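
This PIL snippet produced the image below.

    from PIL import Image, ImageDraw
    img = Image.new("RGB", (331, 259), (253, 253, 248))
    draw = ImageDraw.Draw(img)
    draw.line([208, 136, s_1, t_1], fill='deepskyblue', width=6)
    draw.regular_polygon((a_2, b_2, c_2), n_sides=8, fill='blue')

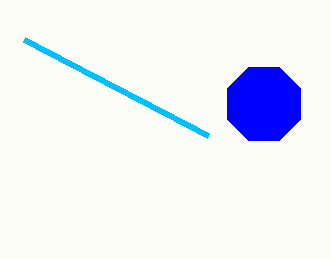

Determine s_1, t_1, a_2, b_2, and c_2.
s_1 = 24; t_1 = 40; a_2 = 264; b_2 = 104; c_2 = 40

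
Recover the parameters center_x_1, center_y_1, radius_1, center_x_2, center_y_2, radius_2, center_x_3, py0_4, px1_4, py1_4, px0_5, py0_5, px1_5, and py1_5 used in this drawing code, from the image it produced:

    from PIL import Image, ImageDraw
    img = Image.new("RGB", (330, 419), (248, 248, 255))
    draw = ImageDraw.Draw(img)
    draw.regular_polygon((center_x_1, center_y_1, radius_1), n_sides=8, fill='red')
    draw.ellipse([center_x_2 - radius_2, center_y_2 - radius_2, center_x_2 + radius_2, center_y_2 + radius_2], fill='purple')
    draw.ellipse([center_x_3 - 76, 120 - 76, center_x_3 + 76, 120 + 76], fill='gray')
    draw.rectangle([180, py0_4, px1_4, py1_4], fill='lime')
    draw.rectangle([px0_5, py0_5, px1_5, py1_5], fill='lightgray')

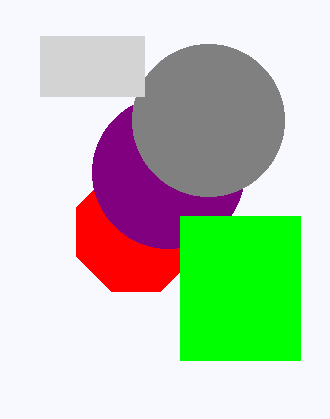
center_x_1 = 136, center_y_1 = 232, radius_1 = 64, center_x_2 = 168, center_y_2 = 172, radius_2 = 76, center_x_3 = 208, py0_4 = 216, px1_4 = 300, py1_4 = 360, px0_5 = 40, py0_5 = 36, px1_5 = 144, py1_5 = 96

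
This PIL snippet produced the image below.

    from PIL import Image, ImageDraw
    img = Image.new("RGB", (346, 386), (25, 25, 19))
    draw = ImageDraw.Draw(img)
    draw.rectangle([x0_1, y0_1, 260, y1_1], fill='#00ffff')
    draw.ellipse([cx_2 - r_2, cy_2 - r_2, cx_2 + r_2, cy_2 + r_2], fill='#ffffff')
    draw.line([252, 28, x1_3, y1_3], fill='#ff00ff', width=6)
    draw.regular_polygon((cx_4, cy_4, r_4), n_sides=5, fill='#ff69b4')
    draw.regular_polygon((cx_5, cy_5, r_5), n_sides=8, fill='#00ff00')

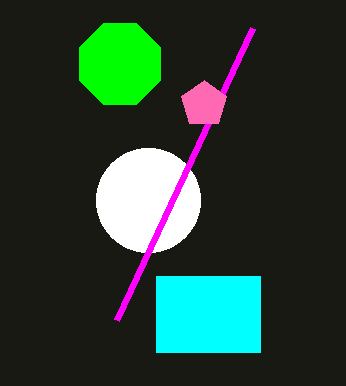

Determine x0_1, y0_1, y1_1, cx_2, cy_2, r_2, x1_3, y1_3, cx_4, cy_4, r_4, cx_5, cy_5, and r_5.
x0_1 = 156; y0_1 = 276; y1_1 = 352; cx_2 = 148; cy_2 = 200; r_2 = 52; x1_3 = 116; y1_3 = 320; cx_4 = 204; cy_4 = 104; r_4 = 24; cx_5 = 120; cy_5 = 64; r_5 = 44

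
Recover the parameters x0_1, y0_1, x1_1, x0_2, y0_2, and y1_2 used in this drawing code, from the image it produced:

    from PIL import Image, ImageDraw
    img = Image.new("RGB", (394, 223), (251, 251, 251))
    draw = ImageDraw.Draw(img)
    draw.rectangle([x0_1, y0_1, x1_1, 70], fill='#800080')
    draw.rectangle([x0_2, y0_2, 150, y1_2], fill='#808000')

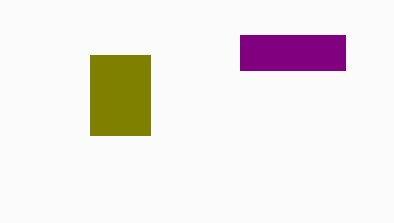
x0_1 = 240
y0_1 = 35
x1_1 = 345
x0_2 = 90
y0_2 = 55
y1_2 = 135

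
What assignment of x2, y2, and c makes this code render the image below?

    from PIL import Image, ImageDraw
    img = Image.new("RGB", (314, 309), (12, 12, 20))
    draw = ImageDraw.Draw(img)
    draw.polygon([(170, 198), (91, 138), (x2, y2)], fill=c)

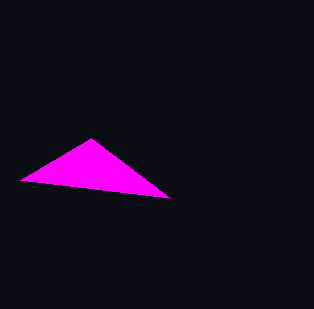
x2 = 20; y2 = 180; c = 'magenta'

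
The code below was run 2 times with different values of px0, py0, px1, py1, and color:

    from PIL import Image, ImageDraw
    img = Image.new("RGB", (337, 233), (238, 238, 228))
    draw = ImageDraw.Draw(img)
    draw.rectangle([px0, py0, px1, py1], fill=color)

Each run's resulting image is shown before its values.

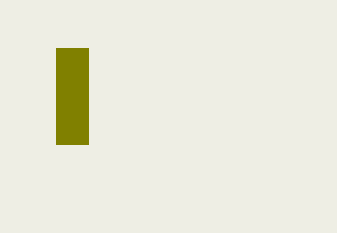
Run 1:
px0 = 56
py0 = 48
px1 = 88
py1 = 144
color = 'olive'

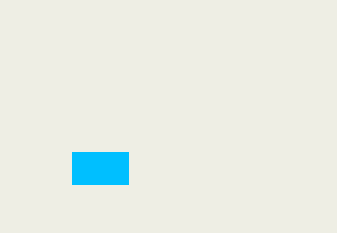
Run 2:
px0 = 72, py0 = 152, px1 = 128, py1 = 184, color = 'deepskyblue'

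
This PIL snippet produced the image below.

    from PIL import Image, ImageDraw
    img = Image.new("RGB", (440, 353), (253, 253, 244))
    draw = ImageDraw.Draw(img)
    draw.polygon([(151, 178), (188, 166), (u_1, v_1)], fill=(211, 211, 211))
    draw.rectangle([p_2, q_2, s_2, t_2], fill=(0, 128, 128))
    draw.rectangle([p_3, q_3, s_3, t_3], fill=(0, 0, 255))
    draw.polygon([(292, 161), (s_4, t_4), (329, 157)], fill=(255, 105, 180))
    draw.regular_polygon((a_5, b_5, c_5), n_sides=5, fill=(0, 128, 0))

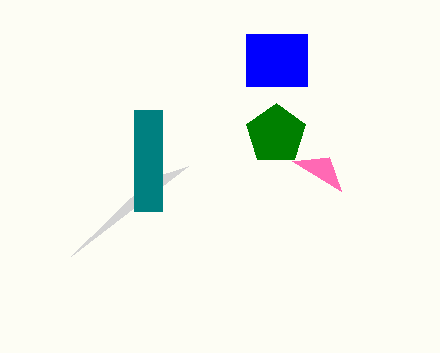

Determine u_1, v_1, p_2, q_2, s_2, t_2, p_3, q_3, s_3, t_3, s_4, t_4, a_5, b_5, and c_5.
u_1 = 71, v_1 = 256, p_2 = 134, q_2 = 110, s_2 = 162, t_2 = 211, p_3 = 246, q_3 = 34, s_3 = 307, t_3 = 86, s_4 = 341, t_4 = 191, a_5 = 276, b_5 = 134, c_5 = 31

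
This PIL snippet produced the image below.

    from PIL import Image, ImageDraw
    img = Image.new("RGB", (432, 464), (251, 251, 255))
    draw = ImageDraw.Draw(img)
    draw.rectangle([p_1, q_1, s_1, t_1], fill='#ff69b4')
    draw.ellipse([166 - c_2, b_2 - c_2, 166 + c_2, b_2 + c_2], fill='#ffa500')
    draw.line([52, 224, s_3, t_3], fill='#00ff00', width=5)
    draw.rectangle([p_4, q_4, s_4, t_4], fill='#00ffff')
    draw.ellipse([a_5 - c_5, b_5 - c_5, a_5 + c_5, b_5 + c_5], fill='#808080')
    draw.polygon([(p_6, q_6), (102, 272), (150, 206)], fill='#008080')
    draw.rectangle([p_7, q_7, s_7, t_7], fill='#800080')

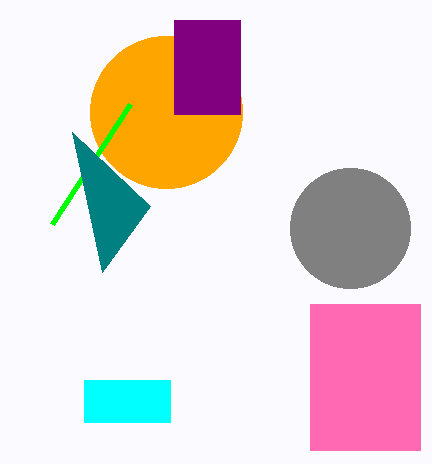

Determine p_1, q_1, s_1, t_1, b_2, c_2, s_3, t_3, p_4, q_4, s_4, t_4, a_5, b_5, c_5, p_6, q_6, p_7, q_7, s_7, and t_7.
p_1 = 310; q_1 = 304; s_1 = 420; t_1 = 450; b_2 = 112; c_2 = 76; s_3 = 130; t_3 = 104; p_4 = 84; q_4 = 380; s_4 = 170; t_4 = 422; a_5 = 350; b_5 = 228; c_5 = 60; p_6 = 72; q_6 = 132; p_7 = 174; q_7 = 20; s_7 = 240; t_7 = 114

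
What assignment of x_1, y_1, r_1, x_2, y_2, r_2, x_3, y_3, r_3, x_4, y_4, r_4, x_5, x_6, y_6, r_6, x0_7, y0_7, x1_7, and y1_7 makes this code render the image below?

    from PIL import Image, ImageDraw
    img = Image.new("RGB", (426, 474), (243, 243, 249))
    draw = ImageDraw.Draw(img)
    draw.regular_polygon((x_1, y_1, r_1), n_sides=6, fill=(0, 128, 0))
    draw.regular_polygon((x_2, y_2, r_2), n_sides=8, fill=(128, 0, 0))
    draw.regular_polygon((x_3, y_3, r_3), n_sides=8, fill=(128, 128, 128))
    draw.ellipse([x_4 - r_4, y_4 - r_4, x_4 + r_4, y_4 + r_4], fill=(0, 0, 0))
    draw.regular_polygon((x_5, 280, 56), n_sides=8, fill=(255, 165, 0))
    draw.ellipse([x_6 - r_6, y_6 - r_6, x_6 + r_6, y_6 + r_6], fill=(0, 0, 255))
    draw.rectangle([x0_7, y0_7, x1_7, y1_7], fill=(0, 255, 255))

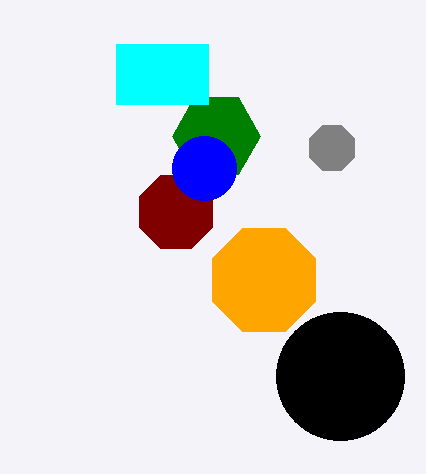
x_1 = 216
y_1 = 136
r_1 = 44
x_2 = 176
y_2 = 212
r_2 = 40
x_3 = 332
y_3 = 148
r_3 = 24
x_4 = 340
y_4 = 376
r_4 = 64
x_5 = 264
x_6 = 204
y_6 = 168
r_6 = 32
x0_7 = 116
y0_7 = 44
x1_7 = 208
y1_7 = 104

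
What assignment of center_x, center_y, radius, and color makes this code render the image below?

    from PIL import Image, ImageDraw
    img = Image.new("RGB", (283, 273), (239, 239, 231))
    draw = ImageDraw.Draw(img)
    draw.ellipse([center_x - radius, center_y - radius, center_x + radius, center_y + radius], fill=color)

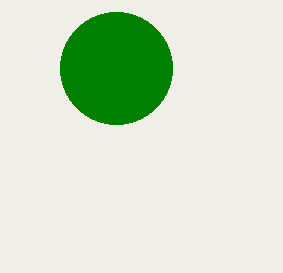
center_x = 116; center_y = 68; radius = 56; color = 'green'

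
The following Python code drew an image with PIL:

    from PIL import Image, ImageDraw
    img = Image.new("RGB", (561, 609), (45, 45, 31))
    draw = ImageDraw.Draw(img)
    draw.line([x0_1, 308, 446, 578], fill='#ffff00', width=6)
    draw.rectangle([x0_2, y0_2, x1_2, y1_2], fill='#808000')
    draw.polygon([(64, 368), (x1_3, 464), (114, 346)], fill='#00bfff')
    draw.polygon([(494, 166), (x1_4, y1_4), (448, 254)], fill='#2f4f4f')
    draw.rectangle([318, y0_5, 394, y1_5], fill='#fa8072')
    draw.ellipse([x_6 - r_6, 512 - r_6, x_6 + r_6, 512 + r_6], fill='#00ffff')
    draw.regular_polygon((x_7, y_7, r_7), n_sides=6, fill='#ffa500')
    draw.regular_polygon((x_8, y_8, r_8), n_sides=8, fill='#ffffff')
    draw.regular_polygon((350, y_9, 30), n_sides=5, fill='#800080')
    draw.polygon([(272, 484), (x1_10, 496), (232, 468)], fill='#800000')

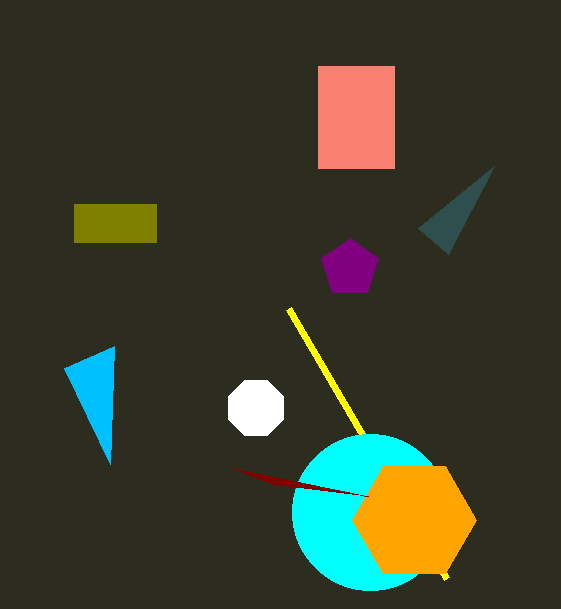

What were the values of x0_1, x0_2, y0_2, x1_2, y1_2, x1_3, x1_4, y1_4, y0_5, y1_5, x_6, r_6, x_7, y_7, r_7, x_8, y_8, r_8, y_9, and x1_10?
x0_1 = 288, x0_2 = 74, y0_2 = 204, x1_2 = 156, y1_2 = 242, x1_3 = 110, x1_4 = 418, y1_4 = 228, y0_5 = 66, y1_5 = 168, x_6 = 370, r_6 = 78, x_7 = 414, y_7 = 520, r_7 = 62, x_8 = 256, y_8 = 408, r_8 = 30, y_9 = 268, x1_10 = 368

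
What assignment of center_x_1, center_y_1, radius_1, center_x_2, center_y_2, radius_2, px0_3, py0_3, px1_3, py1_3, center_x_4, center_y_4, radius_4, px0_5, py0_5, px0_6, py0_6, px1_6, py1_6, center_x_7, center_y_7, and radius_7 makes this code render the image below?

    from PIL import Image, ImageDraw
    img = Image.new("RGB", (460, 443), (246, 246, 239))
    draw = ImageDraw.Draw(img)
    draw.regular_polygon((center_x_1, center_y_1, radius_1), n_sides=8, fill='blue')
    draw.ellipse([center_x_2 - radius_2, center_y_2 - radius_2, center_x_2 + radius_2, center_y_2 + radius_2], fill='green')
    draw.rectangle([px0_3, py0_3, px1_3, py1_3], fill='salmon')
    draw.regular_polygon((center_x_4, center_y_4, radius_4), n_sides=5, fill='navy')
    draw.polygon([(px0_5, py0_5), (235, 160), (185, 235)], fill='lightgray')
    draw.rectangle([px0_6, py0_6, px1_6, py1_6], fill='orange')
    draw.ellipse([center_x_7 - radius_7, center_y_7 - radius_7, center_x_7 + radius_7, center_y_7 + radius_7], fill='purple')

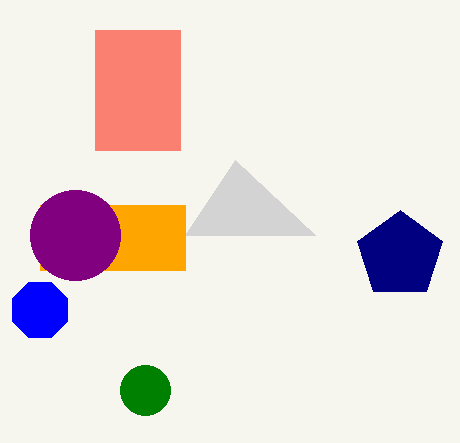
center_x_1 = 40
center_y_1 = 310
radius_1 = 30
center_x_2 = 145
center_y_2 = 390
radius_2 = 25
px0_3 = 95
py0_3 = 30
px1_3 = 180
py1_3 = 150
center_x_4 = 400
center_y_4 = 255
radius_4 = 45
px0_5 = 315
py0_5 = 235
px0_6 = 40
py0_6 = 205
px1_6 = 185
py1_6 = 270
center_x_7 = 75
center_y_7 = 235
radius_7 = 45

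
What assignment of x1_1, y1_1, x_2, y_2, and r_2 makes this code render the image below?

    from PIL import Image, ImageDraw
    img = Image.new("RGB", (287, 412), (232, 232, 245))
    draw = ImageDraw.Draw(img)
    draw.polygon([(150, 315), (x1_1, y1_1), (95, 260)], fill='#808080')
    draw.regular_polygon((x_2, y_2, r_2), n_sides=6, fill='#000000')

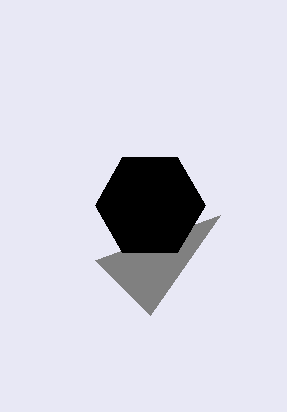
x1_1 = 220; y1_1 = 215; x_2 = 150; y_2 = 205; r_2 = 55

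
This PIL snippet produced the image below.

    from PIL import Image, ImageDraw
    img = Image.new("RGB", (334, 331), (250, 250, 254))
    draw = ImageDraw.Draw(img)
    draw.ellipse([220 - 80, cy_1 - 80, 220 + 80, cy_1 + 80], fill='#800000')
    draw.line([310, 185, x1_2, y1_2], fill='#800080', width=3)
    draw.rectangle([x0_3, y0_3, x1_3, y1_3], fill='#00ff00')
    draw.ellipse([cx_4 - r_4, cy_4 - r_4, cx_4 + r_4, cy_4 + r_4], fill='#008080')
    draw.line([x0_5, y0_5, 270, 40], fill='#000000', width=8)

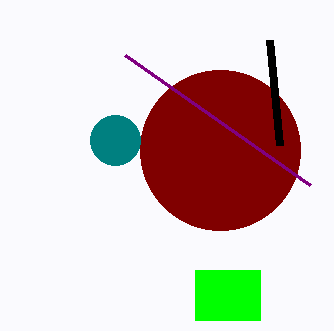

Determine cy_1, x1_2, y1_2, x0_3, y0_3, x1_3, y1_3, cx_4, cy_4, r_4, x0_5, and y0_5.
cy_1 = 150
x1_2 = 125
y1_2 = 55
x0_3 = 195
y0_3 = 270
x1_3 = 260
y1_3 = 320
cx_4 = 115
cy_4 = 140
r_4 = 25
x0_5 = 280
y0_5 = 145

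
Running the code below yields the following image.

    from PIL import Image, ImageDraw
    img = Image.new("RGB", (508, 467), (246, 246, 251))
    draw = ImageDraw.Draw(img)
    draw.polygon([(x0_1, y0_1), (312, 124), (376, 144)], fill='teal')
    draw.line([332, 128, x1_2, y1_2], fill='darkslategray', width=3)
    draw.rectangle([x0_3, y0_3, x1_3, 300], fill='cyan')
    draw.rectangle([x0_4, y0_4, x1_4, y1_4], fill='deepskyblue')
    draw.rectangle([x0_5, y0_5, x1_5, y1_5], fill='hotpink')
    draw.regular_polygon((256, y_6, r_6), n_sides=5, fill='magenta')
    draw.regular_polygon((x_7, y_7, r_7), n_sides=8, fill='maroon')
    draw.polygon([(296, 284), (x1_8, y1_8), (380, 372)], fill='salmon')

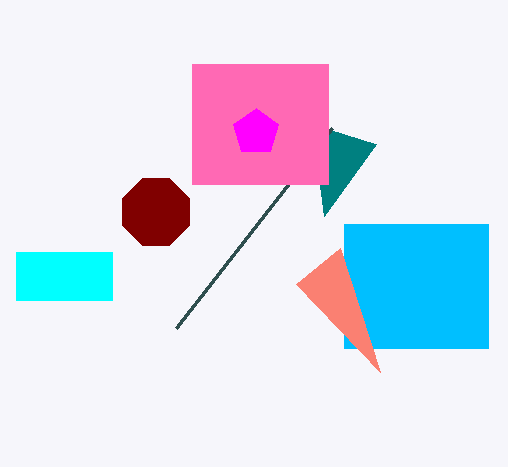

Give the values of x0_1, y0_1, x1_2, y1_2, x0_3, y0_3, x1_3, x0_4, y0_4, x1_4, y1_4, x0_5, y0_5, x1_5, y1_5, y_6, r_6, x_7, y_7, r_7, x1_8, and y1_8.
x0_1 = 324
y0_1 = 216
x1_2 = 176
y1_2 = 328
x0_3 = 16
y0_3 = 252
x1_3 = 112
x0_4 = 344
y0_4 = 224
x1_4 = 488
y1_4 = 348
x0_5 = 192
y0_5 = 64
x1_5 = 328
y1_5 = 184
y_6 = 132
r_6 = 24
x_7 = 156
y_7 = 212
r_7 = 36
x1_8 = 340
y1_8 = 248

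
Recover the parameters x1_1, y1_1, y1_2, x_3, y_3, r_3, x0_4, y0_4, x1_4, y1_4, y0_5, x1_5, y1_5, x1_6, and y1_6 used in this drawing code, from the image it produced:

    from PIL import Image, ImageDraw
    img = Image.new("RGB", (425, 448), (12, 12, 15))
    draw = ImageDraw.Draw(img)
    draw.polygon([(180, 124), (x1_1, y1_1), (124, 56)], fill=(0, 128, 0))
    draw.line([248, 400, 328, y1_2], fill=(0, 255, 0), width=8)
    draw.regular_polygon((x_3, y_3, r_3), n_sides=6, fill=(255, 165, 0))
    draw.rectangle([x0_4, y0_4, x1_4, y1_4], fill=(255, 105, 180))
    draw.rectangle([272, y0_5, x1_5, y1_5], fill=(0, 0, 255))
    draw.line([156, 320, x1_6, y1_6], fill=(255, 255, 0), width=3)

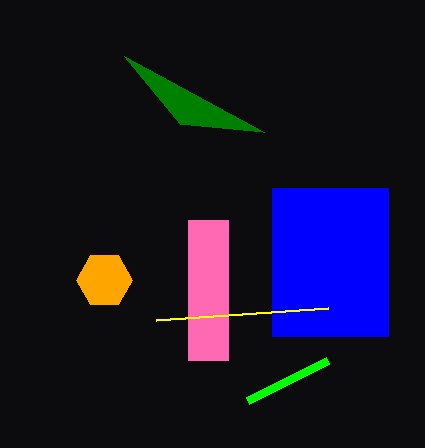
x1_1 = 264; y1_1 = 132; y1_2 = 360; x_3 = 104; y_3 = 280; r_3 = 28; x0_4 = 188; y0_4 = 220; x1_4 = 228; y1_4 = 360; y0_5 = 188; x1_5 = 388; y1_5 = 336; x1_6 = 328; y1_6 = 308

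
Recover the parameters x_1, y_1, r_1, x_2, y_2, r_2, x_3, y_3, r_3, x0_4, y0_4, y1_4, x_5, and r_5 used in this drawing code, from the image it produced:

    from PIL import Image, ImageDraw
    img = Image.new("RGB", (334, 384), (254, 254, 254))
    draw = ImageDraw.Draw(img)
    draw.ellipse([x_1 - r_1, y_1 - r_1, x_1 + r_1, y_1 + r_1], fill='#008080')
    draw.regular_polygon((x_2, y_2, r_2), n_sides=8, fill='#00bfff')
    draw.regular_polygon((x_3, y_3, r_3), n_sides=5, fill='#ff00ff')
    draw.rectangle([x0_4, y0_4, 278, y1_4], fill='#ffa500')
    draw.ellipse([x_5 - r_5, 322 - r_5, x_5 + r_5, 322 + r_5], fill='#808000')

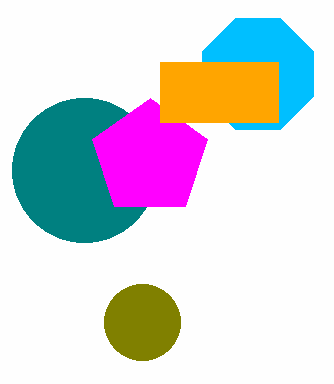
x_1 = 84; y_1 = 170; r_1 = 72; x_2 = 258; y_2 = 74; r_2 = 60; x_3 = 150; y_3 = 158; r_3 = 60; x0_4 = 160; y0_4 = 62; y1_4 = 122; x_5 = 142; r_5 = 38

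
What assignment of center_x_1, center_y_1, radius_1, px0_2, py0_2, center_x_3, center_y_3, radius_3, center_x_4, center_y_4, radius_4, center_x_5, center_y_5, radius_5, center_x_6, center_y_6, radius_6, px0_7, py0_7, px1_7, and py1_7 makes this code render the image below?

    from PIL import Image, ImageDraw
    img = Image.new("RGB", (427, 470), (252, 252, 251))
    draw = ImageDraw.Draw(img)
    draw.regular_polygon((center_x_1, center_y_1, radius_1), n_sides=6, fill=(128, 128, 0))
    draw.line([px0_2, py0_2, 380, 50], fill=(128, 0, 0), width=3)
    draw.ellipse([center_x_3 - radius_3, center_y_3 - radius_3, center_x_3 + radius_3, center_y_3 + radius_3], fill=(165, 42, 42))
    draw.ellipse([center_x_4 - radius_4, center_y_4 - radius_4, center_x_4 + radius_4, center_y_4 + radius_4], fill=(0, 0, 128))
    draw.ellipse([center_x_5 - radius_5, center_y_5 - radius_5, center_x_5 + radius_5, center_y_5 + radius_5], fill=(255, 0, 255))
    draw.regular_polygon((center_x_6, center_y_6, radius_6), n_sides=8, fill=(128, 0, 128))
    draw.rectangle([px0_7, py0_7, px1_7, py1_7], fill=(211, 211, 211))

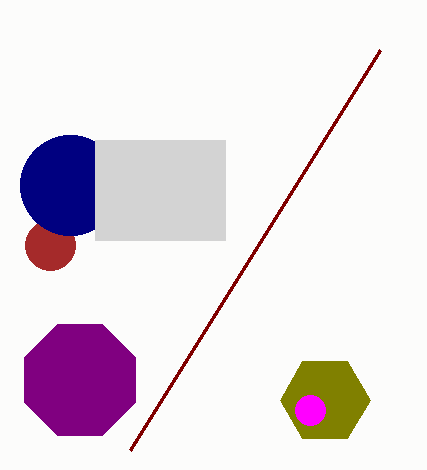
center_x_1 = 325, center_y_1 = 400, radius_1 = 45, px0_2 = 130, py0_2 = 450, center_x_3 = 50, center_y_3 = 245, radius_3 = 25, center_x_4 = 70, center_y_4 = 185, radius_4 = 50, center_x_5 = 310, center_y_5 = 410, radius_5 = 15, center_x_6 = 80, center_y_6 = 380, radius_6 = 60, px0_7 = 95, py0_7 = 140, px1_7 = 225, py1_7 = 240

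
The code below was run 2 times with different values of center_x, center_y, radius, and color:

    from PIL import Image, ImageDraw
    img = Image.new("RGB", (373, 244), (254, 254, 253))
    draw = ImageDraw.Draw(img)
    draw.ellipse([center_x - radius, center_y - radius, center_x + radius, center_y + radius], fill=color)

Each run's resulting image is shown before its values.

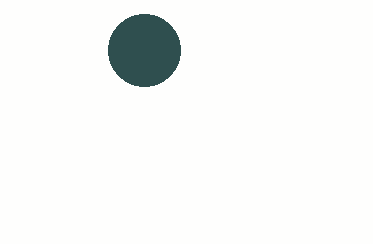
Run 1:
center_x = 144, center_y = 50, radius = 36, color = 'darkslategray'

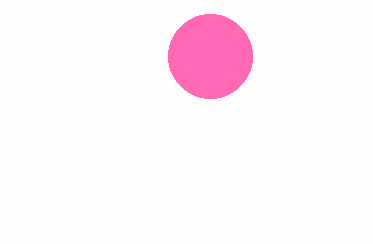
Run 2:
center_x = 210, center_y = 56, radius = 42, color = 'hotpink'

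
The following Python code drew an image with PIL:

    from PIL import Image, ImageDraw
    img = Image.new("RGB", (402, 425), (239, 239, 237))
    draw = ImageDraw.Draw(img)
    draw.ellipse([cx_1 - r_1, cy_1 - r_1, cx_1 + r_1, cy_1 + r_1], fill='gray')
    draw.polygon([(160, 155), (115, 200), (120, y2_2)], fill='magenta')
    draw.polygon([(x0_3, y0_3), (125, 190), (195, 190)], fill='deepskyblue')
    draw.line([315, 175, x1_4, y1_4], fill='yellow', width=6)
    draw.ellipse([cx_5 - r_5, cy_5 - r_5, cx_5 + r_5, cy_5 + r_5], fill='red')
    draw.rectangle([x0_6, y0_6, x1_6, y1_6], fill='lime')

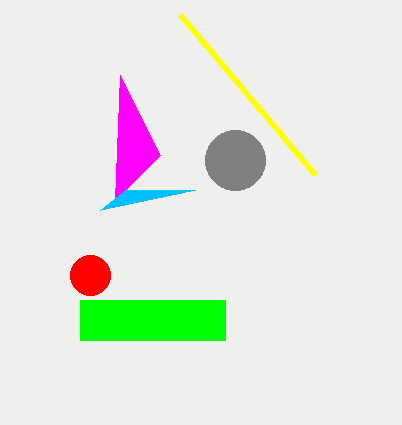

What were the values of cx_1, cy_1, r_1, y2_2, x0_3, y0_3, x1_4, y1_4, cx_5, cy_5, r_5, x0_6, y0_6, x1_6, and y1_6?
cx_1 = 235; cy_1 = 160; r_1 = 30; y2_2 = 75; x0_3 = 100; y0_3 = 210; x1_4 = 180; y1_4 = 15; cx_5 = 90; cy_5 = 275; r_5 = 20; x0_6 = 80; y0_6 = 300; x1_6 = 225; y1_6 = 340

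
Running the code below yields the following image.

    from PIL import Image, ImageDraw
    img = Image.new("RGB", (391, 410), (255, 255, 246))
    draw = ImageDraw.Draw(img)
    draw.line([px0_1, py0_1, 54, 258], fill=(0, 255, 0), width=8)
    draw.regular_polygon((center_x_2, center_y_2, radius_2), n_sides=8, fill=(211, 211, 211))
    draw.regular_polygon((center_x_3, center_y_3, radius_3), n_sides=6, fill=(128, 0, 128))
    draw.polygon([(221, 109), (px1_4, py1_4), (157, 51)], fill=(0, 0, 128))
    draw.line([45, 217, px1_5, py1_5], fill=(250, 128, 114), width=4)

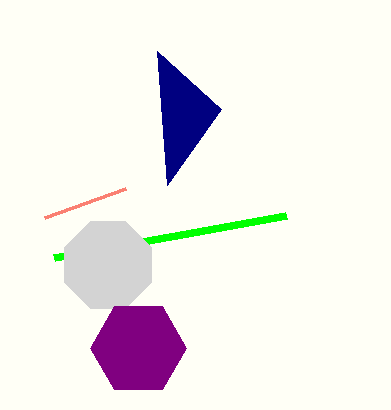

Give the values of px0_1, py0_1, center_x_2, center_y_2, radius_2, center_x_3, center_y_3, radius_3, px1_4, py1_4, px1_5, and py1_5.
px0_1 = 286
py0_1 = 216
center_x_2 = 108
center_y_2 = 265
radius_2 = 47
center_x_3 = 138
center_y_3 = 348
radius_3 = 48
px1_4 = 167
py1_4 = 185
px1_5 = 126
py1_5 = 188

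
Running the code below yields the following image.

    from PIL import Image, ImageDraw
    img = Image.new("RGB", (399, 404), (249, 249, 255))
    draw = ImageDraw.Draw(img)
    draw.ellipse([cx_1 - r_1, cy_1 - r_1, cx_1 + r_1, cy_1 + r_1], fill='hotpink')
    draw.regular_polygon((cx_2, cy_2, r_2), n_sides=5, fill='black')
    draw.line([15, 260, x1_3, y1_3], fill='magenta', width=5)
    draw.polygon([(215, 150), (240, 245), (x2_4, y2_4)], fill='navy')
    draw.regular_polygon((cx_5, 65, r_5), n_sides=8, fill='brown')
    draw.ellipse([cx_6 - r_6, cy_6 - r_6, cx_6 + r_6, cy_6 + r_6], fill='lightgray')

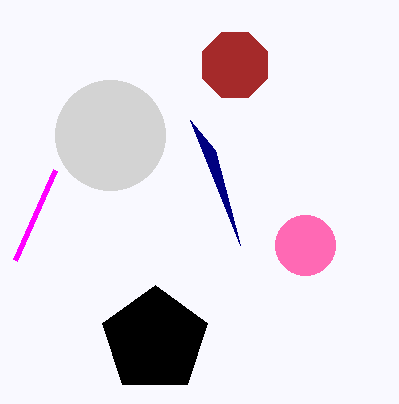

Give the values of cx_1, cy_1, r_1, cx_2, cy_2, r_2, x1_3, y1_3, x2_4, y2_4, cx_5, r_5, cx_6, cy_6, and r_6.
cx_1 = 305
cy_1 = 245
r_1 = 30
cx_2 = 155
cy_2 = 340
r_2 = 55
x1_3 = 55
y1_3 = 170
x2_4 = 190
y2_4 = 120
cx_5 = 235
r_5 = 35
cx_6 = 110
cy_6 = 135
r_6 = 55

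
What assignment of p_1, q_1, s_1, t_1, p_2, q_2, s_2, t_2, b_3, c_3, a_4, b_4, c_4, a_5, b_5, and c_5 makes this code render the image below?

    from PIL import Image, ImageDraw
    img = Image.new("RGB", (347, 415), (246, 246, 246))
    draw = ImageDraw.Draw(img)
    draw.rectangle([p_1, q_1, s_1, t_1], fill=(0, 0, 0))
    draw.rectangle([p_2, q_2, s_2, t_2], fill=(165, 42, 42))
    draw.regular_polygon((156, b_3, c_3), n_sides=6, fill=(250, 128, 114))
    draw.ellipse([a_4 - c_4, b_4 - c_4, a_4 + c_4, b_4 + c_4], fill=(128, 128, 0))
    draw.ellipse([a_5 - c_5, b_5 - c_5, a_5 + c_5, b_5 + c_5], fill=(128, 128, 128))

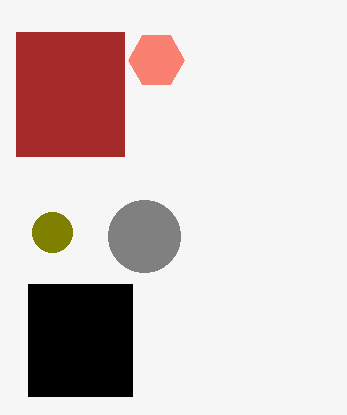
p_1 = 28; q_1 = 284; s_1 = 132; t_1 = 396; p_2 = 16; q_2 = 32; s_2 = 124; t_2 = 156; b_3 = 60; c_3 = 28; a_4 = 52; b_4 = 232; c_4 = 20; a_5 = 144; b_5 = 236; c_5 = 36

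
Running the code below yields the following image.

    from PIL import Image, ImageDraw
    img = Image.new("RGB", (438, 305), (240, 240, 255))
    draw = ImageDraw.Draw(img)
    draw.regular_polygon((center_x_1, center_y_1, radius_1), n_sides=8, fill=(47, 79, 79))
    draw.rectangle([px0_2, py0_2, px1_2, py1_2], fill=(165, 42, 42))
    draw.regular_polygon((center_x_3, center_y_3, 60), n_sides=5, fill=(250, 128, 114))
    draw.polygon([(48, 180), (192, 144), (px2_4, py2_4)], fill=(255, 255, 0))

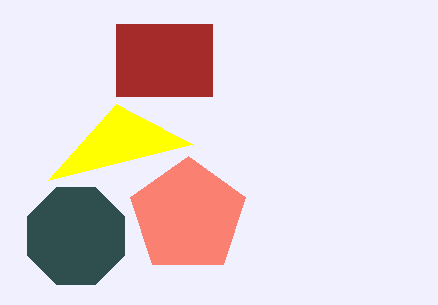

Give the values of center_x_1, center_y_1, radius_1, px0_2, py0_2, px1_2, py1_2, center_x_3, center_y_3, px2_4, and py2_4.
center_x_1 = 76
center_y_1 = 236
radius_1 = 52
px0_2 = 116
py0_2 = 24
px1_2 = 212
py1_2 = 96
center_x_3 = 188
center_y_3 = 216
px2_4 = 116
py2_4 = 104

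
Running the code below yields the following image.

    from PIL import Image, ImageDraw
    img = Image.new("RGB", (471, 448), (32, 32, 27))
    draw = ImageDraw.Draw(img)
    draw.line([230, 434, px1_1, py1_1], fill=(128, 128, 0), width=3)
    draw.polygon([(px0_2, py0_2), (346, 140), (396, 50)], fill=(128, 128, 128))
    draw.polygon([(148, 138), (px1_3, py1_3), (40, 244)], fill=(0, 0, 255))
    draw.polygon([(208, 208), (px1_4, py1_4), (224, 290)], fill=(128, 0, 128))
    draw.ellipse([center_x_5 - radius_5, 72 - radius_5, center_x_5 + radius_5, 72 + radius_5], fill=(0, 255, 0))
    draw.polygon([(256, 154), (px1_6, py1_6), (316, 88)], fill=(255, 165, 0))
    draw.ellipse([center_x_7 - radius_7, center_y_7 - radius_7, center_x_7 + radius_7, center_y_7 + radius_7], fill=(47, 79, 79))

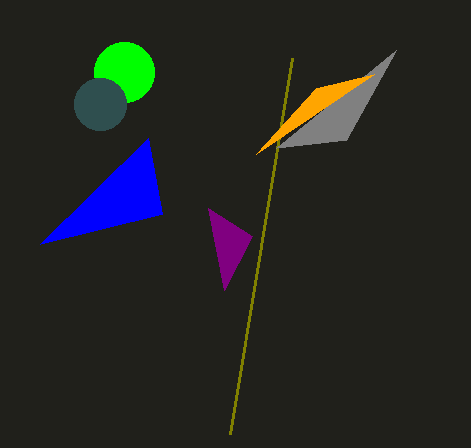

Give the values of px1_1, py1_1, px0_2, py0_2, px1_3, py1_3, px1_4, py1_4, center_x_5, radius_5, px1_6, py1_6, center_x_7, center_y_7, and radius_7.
px1_1 = 292; py1_1 = 58; px0_2 = 276; py0_2 = 148; px1_3 = 162; py1_3 = 214; px1_4 = 252; py1_4 = 236; center_x_5 = 124; radius_5 = 30; px1_6 = 374; py1_6 = 74; center_x_7 = 100; center_y_7 = 104; radius_7 = 26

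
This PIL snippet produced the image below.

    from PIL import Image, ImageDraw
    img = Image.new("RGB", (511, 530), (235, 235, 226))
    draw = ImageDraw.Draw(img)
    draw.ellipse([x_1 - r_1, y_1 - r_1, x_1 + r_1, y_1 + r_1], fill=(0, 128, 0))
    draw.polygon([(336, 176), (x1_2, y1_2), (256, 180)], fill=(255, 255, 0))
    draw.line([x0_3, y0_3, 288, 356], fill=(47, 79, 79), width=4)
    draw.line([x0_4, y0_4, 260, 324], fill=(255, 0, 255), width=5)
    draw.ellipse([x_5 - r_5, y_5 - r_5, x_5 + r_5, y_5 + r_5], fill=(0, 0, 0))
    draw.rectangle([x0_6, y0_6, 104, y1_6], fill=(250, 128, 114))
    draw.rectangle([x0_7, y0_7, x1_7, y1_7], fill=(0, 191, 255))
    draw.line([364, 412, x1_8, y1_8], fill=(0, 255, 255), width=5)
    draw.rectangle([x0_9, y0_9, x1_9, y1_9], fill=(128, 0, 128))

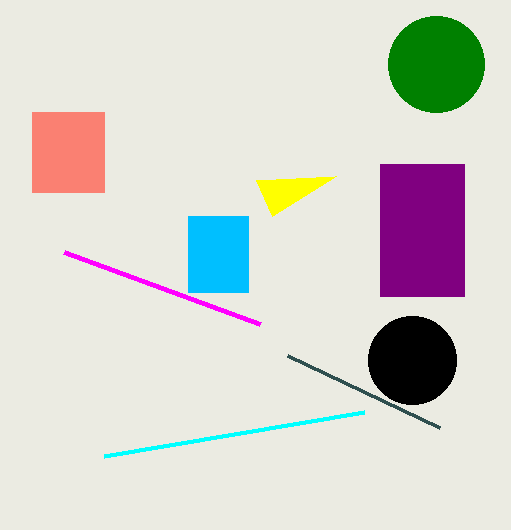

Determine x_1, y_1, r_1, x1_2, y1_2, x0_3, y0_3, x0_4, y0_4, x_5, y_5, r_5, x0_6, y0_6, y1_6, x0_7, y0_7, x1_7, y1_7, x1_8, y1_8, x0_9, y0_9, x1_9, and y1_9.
x_1 = 436
y_1 = 64
r_1 = 48
x1_2 = 272
y1_2 = 216
x0_3 = 440
y0_3 = 428
x0_4 = 64
y0_4 = 252
x_5 = 412
y_5 = 360
r_5 = 44
x0_6 = 32
y0_6 = 112
y1_6 = 192
x0_7 = 188
y0_7 = 216
x1_7 = 248
y1_7 = 292
x1_8 = 104
y1_8 = 456
x0_9 = 380
y0_9 = 164
x1_9 = 464
y1_9 = 296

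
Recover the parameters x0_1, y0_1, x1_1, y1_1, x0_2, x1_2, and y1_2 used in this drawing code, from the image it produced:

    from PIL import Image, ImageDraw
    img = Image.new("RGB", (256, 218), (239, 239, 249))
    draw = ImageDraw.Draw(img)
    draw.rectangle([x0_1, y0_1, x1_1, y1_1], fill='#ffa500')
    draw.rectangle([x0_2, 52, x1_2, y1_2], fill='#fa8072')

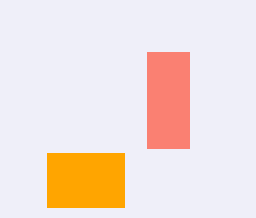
x0_1 = 47; y0_1 = 153; x1_1 = 124; y1_1 = 207; x0_2 = 147; x1_2 = 189; y1_2 = 148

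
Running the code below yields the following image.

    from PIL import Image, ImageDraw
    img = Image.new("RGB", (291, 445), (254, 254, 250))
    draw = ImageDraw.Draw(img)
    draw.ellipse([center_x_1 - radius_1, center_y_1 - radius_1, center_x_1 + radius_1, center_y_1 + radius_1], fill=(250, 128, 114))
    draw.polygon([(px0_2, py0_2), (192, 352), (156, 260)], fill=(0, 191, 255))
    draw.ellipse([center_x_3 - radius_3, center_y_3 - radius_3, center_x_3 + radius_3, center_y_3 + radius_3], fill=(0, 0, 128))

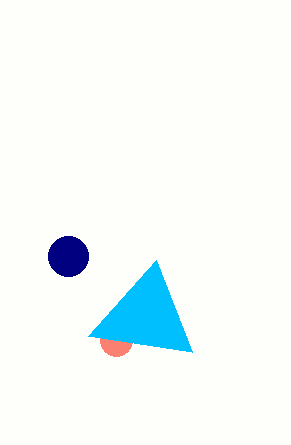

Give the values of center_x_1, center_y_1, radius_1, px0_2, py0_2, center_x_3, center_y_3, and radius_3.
center_x_1 = 116; center_y_1 = 340; radius_1 = 16; px0_2 = 88; py0_2 = 336; center_x_3 = 68; center_y_3 = 256; radius_3 = 20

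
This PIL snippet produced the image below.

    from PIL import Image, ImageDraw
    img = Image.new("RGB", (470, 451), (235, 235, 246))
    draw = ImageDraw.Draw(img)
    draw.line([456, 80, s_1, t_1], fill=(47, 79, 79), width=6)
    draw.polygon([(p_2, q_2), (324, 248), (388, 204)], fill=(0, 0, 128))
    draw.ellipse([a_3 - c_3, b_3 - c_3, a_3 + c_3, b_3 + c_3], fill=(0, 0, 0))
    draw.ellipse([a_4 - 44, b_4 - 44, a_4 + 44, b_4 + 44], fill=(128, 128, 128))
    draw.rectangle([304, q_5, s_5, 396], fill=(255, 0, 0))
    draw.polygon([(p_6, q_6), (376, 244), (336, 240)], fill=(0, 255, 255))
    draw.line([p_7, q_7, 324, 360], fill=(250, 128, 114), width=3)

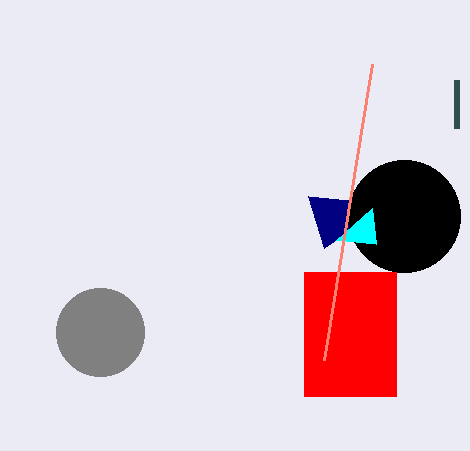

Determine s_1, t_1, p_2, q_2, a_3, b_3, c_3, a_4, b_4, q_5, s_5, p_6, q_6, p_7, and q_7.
s_1 = 456; t_1 = 128; p_2 = 308; q_2 = 196; a_3 = 404; b_3 = 216; c_3 = 56; a_4 = 100; b_4 = 332; q_5 = 272; s_5 = 396; p_6 = 372; q_6 = 208; p_7 = 372; q_7 = 64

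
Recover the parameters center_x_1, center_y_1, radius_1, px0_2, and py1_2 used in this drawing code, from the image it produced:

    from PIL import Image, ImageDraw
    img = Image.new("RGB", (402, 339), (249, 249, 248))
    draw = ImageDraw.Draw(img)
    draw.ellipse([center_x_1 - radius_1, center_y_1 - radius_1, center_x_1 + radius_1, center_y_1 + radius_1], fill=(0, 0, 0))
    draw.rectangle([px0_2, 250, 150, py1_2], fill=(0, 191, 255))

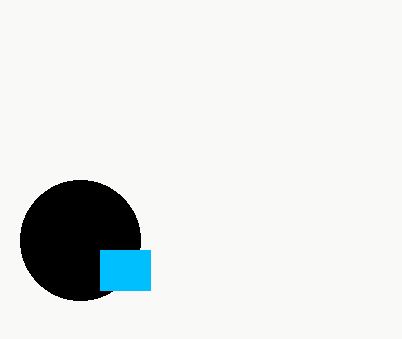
center_x_1 = 80
center_y_1 = 240
radius_1 = 60
px0_2 = 100
py1_2 = 290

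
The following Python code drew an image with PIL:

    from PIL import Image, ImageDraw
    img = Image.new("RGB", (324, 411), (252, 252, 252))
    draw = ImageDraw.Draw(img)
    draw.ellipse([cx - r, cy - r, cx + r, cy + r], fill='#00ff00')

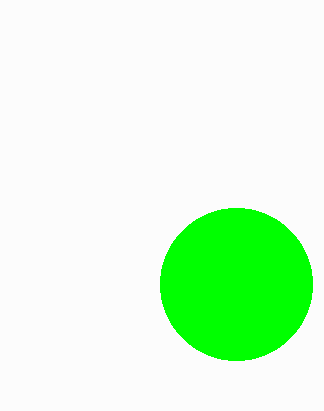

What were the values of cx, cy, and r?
cx = 236; cy = 284; r = 76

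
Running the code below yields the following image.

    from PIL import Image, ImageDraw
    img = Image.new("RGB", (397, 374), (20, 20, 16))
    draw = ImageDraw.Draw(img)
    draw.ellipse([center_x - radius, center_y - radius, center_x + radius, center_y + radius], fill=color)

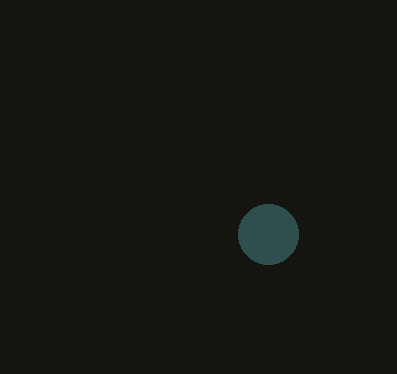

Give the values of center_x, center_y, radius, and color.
center_x = 268; center_y = 234; radius = 30; color = 'darkslategray'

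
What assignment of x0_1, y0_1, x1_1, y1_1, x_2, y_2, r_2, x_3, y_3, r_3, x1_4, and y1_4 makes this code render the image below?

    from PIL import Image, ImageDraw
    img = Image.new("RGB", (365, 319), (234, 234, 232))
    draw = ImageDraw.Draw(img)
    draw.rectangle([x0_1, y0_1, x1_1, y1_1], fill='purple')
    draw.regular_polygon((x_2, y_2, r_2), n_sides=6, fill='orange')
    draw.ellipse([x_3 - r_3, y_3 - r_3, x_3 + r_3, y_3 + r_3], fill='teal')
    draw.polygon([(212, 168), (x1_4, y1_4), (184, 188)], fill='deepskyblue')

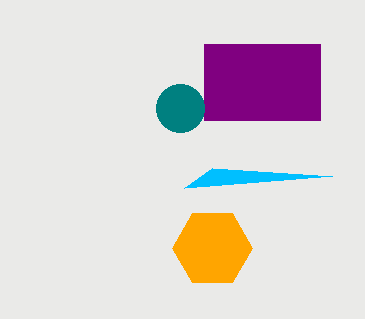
x0_1 = 204
y0_1 = 44
x1_1 = 320
y1_1 = 120
x_2 = 212
y_2 = 248
r_2 = 40
x_3 = 180
y_3 = 108
r_3 = 24
x1_4 = 332
y1_4 = 176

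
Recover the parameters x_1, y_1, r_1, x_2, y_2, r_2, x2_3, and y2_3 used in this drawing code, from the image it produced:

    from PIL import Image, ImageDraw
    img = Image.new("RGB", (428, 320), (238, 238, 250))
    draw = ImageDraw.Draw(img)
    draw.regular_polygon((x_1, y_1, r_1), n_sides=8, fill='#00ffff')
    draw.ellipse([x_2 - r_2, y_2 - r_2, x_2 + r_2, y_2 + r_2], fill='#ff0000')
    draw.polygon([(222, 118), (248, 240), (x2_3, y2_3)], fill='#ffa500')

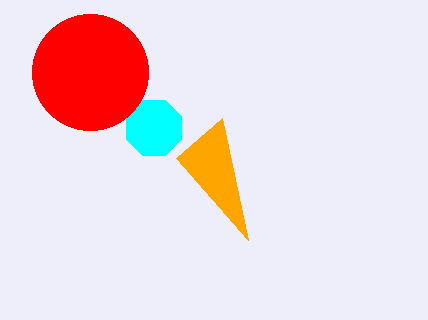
x_1 = 154
y_1 = 128
r_1 = 30
x_2 = 90
y_2 = 72
r_2 = 58
x2_3 = 176
y2_3 = 158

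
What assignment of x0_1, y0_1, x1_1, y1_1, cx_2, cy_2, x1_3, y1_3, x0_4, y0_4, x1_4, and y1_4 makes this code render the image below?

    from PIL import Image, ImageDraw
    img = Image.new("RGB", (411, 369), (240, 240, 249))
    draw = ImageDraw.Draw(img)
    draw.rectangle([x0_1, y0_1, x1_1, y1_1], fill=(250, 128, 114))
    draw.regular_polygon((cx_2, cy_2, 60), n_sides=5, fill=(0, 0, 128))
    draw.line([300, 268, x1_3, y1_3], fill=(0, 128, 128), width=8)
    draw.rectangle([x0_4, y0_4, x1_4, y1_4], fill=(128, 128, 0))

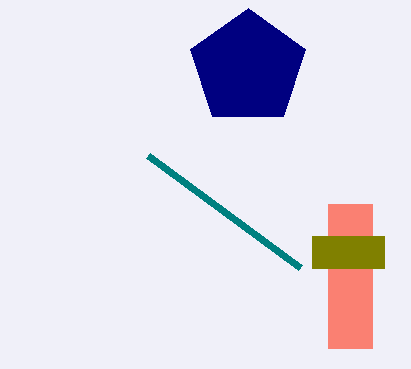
x0_1 = 328, y0_1 = 204, x1_1 = 372, y1_1 = 348, cx_2 = 248, cy_2 = 68, x1_3 = 148, y1_3 = 156, x0_4 = 312, y0_4 = 236, x1_4 = 384, y1_4 = 268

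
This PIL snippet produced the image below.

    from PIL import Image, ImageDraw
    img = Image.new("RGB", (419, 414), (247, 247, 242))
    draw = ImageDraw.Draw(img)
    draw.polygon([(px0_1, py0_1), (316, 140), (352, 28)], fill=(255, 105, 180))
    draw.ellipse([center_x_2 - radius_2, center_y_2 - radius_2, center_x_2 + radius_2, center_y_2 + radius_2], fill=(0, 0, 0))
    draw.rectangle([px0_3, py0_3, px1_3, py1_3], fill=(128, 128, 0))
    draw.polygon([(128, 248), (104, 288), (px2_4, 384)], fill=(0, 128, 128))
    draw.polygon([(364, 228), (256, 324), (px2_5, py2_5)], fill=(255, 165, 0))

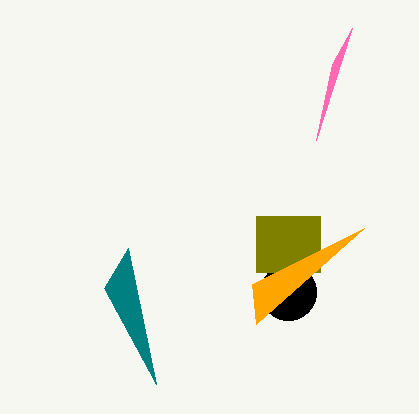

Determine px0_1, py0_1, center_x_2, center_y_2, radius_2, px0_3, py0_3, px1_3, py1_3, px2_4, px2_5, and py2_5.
px0_1 = 332
py0_1 = 64
center_x_2 = 288
center_y_2 = 292
radius_2 = 28
px0_3 = 256
py0_3 = 216
px1_3 = 320
py1_3 = 272
px2_4 = 156
px2_5 = 252
py2_5 = 284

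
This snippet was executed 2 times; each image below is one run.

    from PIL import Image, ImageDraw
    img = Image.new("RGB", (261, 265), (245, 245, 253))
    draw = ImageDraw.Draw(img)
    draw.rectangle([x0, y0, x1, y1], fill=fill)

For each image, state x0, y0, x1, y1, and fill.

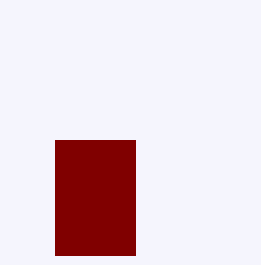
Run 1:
x0 = 55
y0 = 140
x1 = 135
y1 = 255
fill = 'maroon'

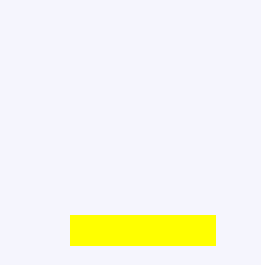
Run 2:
x0 = 70; y0 = 215; x1 = 215; y1 = 245; fill = 'yellow'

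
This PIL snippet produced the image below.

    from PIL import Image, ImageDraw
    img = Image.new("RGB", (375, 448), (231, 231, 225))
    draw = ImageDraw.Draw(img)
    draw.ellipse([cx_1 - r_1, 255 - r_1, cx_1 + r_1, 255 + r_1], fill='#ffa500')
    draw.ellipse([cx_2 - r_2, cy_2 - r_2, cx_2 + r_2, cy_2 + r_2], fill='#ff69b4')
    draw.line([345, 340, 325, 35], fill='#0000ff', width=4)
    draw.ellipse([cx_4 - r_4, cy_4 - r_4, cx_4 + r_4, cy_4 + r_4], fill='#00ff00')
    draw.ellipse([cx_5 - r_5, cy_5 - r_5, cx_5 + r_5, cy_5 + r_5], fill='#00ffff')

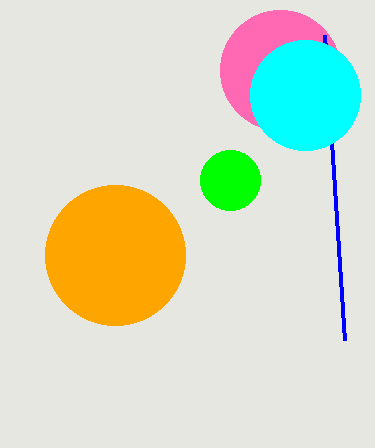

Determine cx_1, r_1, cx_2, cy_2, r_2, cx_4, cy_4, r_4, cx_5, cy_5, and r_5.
cx_1 = 115, r_1 = 70, cx_2 = 280, cy_2 = 70, r_2 = 60, cx_4 = 230, cy_4 = 180, r_4 = 30, cx_5 = 305, cy_5 = 95, r_5 = 55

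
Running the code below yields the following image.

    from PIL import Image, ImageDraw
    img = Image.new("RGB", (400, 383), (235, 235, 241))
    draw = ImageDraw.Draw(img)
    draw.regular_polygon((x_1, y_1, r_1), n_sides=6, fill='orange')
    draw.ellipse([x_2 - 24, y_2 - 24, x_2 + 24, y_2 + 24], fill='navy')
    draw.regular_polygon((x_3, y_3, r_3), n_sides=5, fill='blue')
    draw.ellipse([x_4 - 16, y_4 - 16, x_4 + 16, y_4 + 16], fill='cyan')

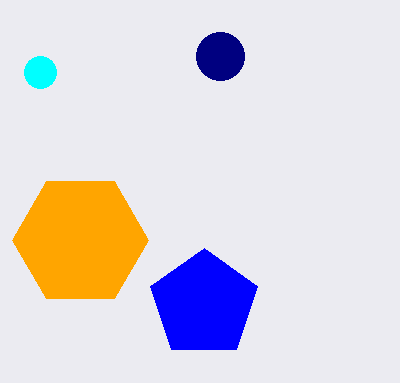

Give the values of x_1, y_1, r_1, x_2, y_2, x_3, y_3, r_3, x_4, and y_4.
x_1 = 80
y_1 = 240
r_1 = 68
x_2 = 220
y_2 = 56
x_3 = 204
y_3 = 304
r_3 = 56
x_4 = 40
y_4 = 72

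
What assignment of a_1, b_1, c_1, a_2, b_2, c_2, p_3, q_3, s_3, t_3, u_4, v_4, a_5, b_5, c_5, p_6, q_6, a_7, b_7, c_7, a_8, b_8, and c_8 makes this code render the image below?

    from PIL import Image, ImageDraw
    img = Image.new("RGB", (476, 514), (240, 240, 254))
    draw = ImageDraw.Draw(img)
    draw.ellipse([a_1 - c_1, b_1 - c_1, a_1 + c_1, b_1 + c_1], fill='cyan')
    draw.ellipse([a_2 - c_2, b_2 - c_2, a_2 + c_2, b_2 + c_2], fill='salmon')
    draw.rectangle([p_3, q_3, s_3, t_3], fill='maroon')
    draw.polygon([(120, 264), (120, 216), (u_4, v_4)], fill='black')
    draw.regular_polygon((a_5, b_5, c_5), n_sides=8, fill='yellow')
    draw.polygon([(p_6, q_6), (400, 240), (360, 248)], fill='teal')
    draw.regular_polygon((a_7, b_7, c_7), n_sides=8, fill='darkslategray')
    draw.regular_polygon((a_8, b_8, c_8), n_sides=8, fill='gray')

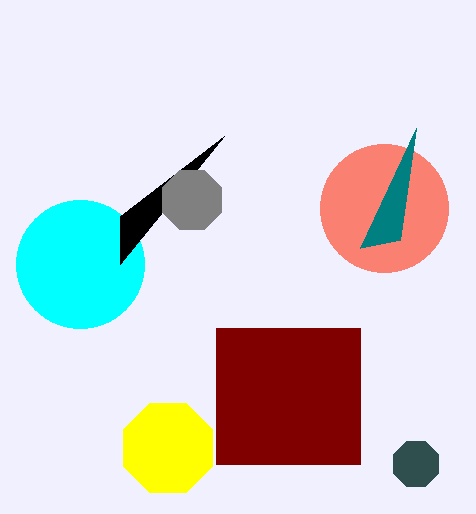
a_1 = 80
b_1 = 264
c_1 = 64
a_2 = 384
b_2 = 208
c_2 = 64
p_3 = 216
q_3 = 328
s_3 = 360
t_3 = 464
u_4 = 224
v_4 = 136
a_5 = 168
b_5 = 448
c_5 = 48
p_6 = 416
q_6 = 128
a_7 = 416
b_7 = 464
c_7 = 24
a_8 = 192
b_8 = 200
c_8 = 32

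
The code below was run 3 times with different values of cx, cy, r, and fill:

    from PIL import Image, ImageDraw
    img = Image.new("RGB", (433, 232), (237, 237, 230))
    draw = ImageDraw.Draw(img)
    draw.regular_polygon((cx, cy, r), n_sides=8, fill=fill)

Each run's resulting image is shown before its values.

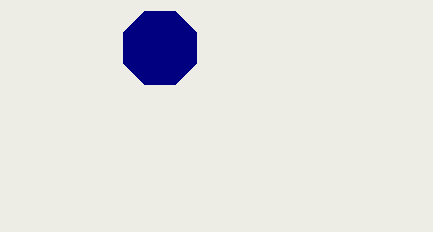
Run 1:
cx = 160; cy = 48; r = 40; fill = 'navy'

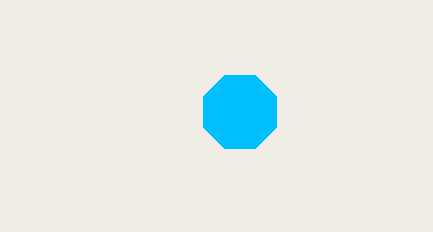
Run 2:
cx = 240, cy = 112, r = 40, fill = 'deepskyblue'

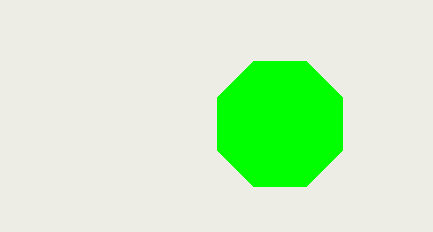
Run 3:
cx = 280
cy = 124
r = 68
fill = 'lime'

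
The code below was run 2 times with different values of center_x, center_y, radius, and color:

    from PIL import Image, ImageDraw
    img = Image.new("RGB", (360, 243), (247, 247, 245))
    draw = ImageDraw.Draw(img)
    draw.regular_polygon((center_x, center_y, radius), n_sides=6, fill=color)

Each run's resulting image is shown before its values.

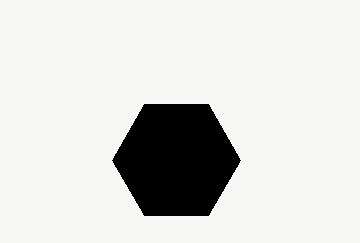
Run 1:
center_x = 176, center_y = 160, radius = 64, color = 'black'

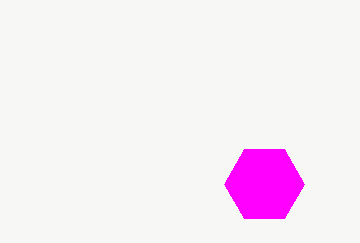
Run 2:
center_x = 264; center_y = 184; radius = 40; color = 'magenta'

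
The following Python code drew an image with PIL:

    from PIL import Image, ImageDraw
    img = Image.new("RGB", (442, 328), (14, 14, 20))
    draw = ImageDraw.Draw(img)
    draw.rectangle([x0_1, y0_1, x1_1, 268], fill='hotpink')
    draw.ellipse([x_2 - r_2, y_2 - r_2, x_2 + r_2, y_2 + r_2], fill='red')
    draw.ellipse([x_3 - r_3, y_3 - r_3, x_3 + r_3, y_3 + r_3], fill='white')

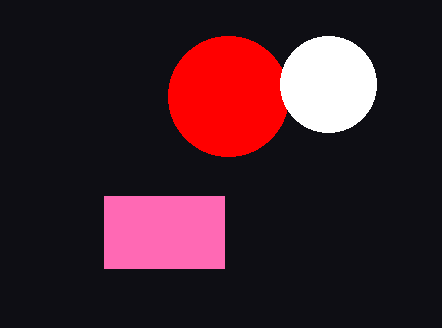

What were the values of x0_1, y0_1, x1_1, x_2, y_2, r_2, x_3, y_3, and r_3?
x0_1 = 104; y0_1 = 196; x1_1 = 224; x_2 = 228; y_2 = 96; r_2 = 60; x_3 = 328; y_3 = 84; r_3 = 48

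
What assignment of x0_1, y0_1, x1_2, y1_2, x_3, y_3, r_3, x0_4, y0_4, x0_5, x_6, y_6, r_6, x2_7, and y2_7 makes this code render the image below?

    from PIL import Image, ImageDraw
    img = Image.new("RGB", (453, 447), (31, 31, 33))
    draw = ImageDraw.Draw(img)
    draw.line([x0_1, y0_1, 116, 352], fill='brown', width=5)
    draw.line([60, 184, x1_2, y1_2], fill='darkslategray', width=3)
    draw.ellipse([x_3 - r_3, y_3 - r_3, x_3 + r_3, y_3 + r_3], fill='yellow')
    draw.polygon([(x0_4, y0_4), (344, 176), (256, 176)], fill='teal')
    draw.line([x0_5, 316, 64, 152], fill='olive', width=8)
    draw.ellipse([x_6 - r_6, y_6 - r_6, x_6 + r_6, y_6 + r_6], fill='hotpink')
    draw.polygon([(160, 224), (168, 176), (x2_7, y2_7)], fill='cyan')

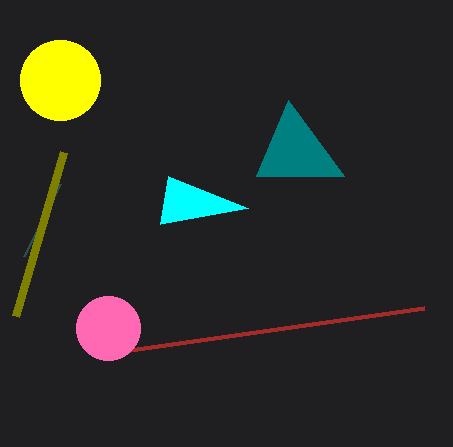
x0_1 = 424, y0_1 = 308, x1_2 = 24, y1_2 = 256, x_3 = 60, y_3 = 80, r_3 = 40, x0_4 = 288, y0_4 = 100, x0_5 = 16, x_6 = 108, y_6 = 328, r_6 = 32, x2_7 = 248, y2_7 = 208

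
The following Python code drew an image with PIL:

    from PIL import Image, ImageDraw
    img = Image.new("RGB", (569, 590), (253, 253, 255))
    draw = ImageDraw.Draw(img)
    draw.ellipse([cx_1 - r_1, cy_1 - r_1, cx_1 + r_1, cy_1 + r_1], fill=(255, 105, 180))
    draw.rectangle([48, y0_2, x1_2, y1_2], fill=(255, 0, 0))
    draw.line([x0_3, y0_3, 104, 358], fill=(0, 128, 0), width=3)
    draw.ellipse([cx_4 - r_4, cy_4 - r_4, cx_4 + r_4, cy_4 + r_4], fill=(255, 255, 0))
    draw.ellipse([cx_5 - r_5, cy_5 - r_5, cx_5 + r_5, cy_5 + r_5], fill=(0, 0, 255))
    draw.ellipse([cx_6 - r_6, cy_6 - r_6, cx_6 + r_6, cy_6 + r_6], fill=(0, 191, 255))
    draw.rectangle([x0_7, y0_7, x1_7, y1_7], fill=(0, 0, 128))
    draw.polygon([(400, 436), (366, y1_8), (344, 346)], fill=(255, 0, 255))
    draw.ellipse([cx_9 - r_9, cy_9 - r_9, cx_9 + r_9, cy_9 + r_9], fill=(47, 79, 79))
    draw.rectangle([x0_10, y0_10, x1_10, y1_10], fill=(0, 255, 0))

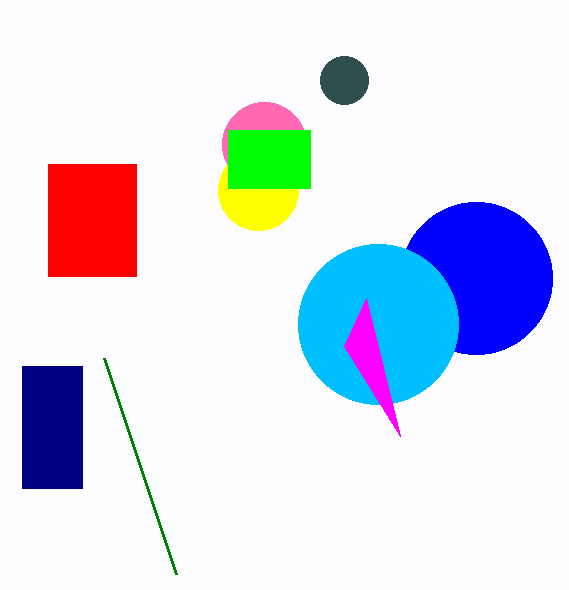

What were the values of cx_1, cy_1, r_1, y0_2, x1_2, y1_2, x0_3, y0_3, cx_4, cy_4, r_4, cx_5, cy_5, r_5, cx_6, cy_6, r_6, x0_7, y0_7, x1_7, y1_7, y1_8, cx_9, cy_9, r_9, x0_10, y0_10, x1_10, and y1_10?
cx_1 = 264, cy_1 = 144, r_1 = 42, y0_2 = 164, x1_2 = 136, y1_2 = 276, x0_3 = 176, y0_3 = 574, cx_4 = 258, cy_4 = 190, r_4 = 40, cx_5 = 476, cy_5 = 278, r_5 = 76, cx_6 = 378, cy_6 = 324, r_6 = 80, x0_7 = 22, y0_7 = 366, x1_7 = 82, y1_7 = 488, y1_8 = 298, cx_9 = 344, cy_9 = 80, r_9 = 24, x0_10 = 228, y0_10 = 130, x1_10 = 310, y1_10 = 188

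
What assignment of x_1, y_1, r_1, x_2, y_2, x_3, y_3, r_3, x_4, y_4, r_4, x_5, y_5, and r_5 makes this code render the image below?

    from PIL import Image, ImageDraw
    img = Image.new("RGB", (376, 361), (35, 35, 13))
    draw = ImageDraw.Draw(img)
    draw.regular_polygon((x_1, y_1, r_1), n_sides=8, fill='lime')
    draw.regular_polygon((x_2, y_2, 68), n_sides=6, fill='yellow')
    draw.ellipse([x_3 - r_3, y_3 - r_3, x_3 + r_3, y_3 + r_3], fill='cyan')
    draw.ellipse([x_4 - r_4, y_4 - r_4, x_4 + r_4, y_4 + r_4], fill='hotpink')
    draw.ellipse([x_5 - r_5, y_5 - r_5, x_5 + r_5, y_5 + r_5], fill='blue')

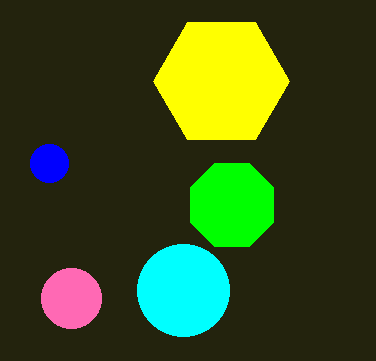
x_1 = 232; y_1 = 205; r_1 = 45; x_2 = 221; y_2 = 81; x_3 = 183; y_3 = 290; r_3 = 46; x_4 = 71; y_4 = 298; r_4 = 30; x_5 = 49; y_5 = 163; r_5 = 19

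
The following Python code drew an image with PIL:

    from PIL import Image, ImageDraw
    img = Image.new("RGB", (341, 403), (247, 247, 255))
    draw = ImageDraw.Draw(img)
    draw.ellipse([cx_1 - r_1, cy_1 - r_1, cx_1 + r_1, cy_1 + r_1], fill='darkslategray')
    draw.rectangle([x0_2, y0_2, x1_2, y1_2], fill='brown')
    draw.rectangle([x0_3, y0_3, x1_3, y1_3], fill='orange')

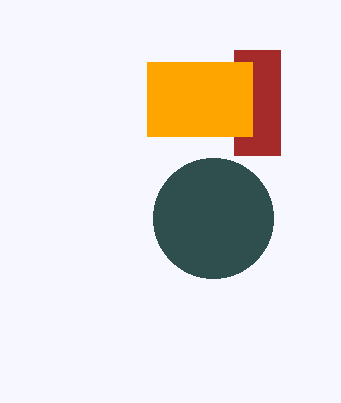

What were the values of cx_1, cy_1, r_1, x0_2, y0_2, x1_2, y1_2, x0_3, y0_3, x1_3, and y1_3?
cx_1 = 213; cy_1 = 218; r_1 = 60; x0_2 = 234; y0_2 = 50; x1_2 = 280; y1_2 = 155; x0_3 = 147; y0_3 = 62; x1_3 = 252; y1_3 = 136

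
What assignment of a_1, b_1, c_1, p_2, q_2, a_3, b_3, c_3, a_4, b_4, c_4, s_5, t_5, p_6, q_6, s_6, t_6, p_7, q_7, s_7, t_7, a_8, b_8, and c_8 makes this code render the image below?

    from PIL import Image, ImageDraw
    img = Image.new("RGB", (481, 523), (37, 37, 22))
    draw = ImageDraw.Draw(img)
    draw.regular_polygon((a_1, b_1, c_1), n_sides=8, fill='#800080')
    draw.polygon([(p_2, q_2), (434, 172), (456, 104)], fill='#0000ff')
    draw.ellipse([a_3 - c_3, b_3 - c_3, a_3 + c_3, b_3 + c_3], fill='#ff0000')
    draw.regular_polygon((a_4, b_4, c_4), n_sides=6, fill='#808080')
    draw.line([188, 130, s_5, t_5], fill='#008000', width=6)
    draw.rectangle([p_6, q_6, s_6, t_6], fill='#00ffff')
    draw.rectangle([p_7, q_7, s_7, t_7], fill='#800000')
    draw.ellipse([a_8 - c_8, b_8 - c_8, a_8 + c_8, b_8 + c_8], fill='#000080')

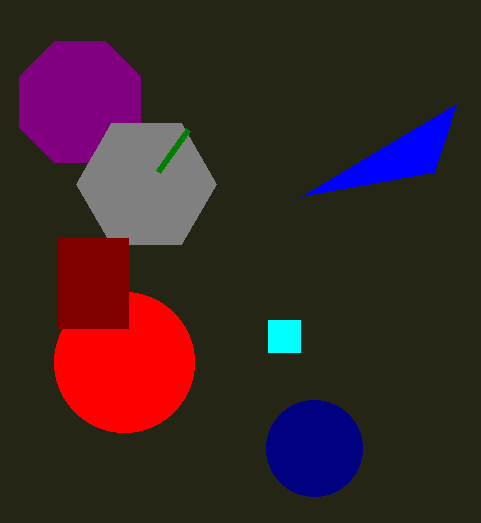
a_1 = 80, b_1 = 102, c_1 = 66, p_2 = 302, q_2 = 196, a_3 = 124, b_3 = 362, c_3 = 70, a_4 = 146, b_4 = 184, c_4 = 70, s_5 = 158, t_5 = 172, p_6 = 268, q_6 = 320, s_6 = 300, t_6 = 352, p_7 = 58, q_7 = 238, s_7 = 128, t_7 = 328, a_8 = 314, b_8 = 448, c_8 = 48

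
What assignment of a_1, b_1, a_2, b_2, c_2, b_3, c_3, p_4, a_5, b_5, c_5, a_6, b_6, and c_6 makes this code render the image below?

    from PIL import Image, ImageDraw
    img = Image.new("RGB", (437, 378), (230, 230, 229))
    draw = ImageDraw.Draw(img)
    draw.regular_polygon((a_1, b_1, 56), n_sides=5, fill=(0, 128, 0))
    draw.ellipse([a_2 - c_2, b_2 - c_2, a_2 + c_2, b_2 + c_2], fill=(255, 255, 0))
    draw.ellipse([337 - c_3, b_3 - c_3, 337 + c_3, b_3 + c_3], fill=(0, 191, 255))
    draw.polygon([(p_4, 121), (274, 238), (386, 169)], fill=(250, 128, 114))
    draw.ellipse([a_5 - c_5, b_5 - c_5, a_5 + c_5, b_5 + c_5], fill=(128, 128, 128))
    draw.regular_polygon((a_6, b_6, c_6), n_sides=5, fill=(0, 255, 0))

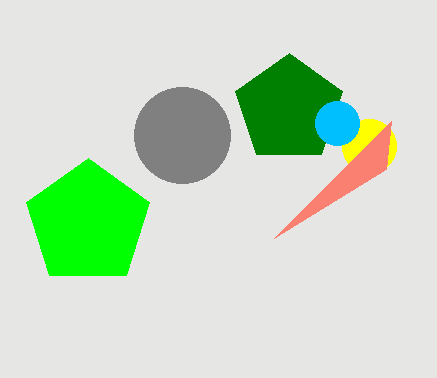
a_1 = 289, b_1 = 109, a_2 = 369, b_2 = 146, c_2 = 27, b_3 = 123, c_3 = 22, p_4 = 391, a_5 = 182, b_5 = 135, c_5 = 48, a_6 = 88, b_6 = 223, c_6 = 65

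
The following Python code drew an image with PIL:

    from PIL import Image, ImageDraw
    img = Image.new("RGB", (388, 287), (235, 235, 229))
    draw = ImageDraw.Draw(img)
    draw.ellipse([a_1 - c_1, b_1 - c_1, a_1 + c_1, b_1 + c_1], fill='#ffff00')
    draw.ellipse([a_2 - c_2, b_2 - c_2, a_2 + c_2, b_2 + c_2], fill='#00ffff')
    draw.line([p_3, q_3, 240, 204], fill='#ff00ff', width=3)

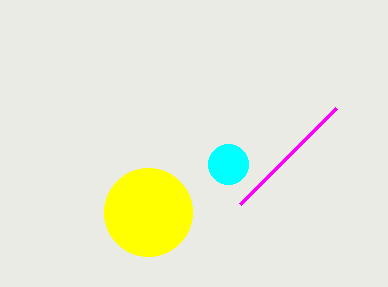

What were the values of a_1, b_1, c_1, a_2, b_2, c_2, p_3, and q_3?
a_1 = 148, b_1 = 212, c_1 = 44, a_2 = 228, b_2 = 164, c_2 = 20, p_3 = 336, q_3 = 108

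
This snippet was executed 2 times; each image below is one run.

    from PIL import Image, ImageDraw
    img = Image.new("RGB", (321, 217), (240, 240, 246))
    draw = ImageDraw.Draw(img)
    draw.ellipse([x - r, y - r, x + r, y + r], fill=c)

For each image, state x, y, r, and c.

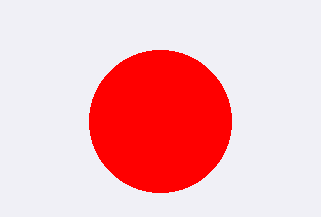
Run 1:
x = 160; y = 121; r = 71; c = 'red'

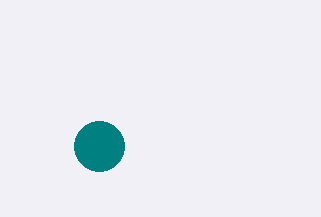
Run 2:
x = 99, y = 146, r = 25, c = 'teal'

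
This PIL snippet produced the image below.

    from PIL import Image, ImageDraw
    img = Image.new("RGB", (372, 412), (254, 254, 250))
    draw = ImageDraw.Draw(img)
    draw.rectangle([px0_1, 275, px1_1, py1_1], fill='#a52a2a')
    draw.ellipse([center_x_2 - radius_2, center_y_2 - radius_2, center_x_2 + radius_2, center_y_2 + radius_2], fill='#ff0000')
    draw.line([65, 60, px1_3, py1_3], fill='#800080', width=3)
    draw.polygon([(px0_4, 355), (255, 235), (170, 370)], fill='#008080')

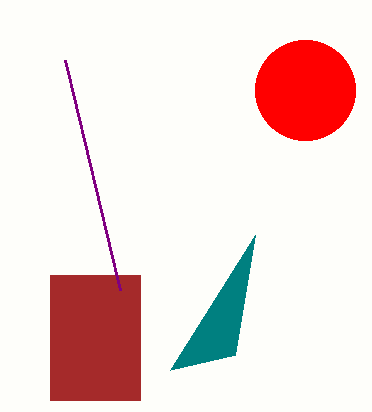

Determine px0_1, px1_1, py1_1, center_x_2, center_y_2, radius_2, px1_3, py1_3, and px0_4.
px0_1 = 50; px1_1 = 140; py1_1 = 400; center_x_2 = 305; center_y_2 = 90; radius_2 = 50; px1_3 = 120; py1_3 = 290; px0_4 = 235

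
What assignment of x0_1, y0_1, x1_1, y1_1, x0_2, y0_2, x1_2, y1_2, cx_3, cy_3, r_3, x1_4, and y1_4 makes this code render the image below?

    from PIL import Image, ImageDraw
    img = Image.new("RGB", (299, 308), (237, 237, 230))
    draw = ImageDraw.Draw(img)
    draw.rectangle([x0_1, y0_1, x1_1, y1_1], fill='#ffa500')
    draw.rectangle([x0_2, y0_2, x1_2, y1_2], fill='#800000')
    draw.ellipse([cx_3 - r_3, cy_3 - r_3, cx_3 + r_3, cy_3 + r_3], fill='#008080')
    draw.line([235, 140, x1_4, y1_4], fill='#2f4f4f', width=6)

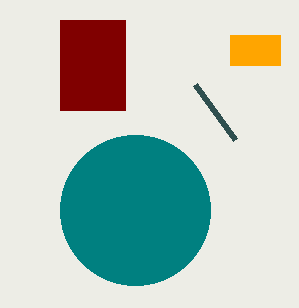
x0_1 = 230
y0_1 = 35
x1_1 = 280
y1_1 = 65
x0_2 = 60
y0_2 = 20
x1_2 = 125
y1_2 = 110
cx_3 = 135
cy_3 = 210
r_3 = 75
x1_4 = 195
y1_4 = 85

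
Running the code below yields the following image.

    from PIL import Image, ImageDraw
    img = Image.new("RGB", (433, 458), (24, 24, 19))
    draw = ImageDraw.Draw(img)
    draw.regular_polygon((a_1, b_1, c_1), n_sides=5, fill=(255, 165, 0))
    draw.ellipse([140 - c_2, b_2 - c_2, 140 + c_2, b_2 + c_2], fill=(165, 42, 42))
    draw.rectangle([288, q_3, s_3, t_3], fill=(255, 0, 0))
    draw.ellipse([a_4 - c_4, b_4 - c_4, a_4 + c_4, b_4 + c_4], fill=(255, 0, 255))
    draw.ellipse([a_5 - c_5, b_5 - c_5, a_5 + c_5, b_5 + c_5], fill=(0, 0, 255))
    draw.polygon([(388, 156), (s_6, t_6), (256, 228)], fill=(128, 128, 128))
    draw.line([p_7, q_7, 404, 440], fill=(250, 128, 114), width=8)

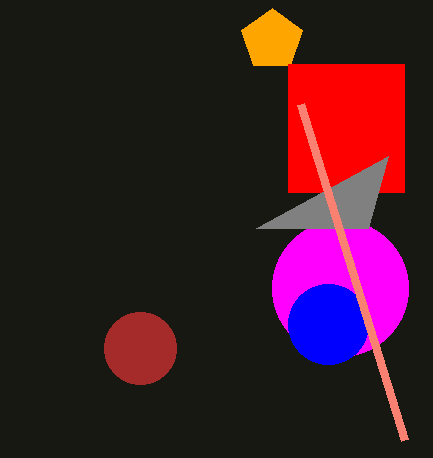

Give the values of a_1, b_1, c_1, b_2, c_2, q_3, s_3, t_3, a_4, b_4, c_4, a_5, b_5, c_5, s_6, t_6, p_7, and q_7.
a_1 = 272, b_1 = 40, c_1 = 32, b_2 = 348, c_2 = 36, q_3 = 64, s_3 = 404, t_3 = 192, a_4 = 340, b_4 = 288, c_4 = 68, a_5 = 328, b_5 = 324, c_5 = 40, s_6 = 368, t_6 = 228, p_7 = 300, q_7 = 104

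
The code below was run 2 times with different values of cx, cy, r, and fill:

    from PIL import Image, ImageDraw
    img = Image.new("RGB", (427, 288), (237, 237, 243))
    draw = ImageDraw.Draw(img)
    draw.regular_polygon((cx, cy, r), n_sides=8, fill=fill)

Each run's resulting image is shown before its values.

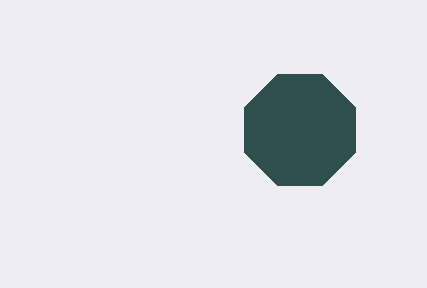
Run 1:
cx = 300; cy = 130; r = 60; fill = 'darkslategray'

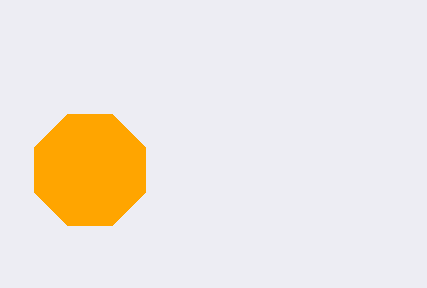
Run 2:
cx = 90
cy = 170
r = 60
fill = 'orange'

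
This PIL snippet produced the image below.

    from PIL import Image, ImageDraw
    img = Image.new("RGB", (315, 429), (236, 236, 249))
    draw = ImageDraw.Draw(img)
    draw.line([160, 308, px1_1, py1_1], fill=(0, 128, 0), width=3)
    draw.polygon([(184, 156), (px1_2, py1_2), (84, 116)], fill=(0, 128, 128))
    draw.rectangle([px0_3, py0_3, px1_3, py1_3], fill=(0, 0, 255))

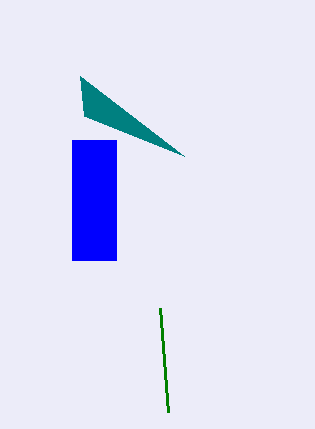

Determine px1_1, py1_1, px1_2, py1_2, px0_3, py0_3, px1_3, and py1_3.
px1_1 = 168; py1_1 = 412; px1_2 = 80; py1_2 = 76; px0_3 = 72; py0_3 = 140; px1_3 = 116; py1_3 = 260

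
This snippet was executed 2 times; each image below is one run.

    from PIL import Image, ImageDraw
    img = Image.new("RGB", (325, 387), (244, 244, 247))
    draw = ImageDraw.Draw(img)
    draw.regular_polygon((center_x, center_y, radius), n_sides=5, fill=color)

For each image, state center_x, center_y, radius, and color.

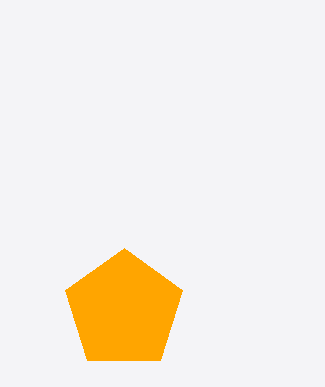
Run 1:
center_x = 124, center_y = 310, radius = 62, color = 'orange'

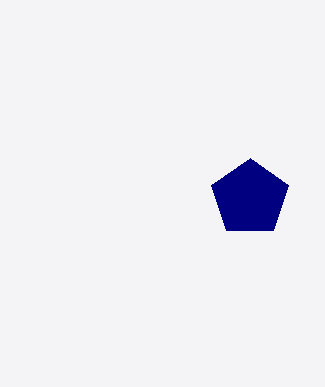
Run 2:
center_x = 250
center_y = 198
radius = 40
color = 'navy'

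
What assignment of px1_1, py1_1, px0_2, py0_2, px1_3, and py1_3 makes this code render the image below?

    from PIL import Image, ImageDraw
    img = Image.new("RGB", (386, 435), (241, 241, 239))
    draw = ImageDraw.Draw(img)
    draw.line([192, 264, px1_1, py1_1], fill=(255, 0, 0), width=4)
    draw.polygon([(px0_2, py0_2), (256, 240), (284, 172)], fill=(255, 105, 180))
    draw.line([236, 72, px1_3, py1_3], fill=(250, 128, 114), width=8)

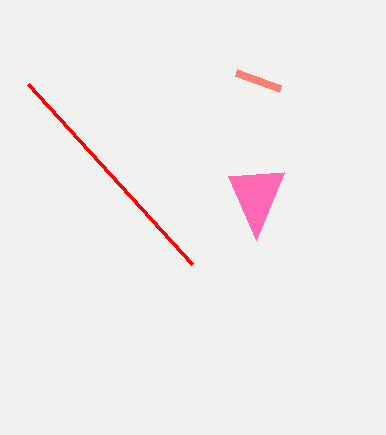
px1_1 = 28
py1_1 = 84
px0_2 = 228
py0_2 = 176
px1_3 = 280
py1_3 = 88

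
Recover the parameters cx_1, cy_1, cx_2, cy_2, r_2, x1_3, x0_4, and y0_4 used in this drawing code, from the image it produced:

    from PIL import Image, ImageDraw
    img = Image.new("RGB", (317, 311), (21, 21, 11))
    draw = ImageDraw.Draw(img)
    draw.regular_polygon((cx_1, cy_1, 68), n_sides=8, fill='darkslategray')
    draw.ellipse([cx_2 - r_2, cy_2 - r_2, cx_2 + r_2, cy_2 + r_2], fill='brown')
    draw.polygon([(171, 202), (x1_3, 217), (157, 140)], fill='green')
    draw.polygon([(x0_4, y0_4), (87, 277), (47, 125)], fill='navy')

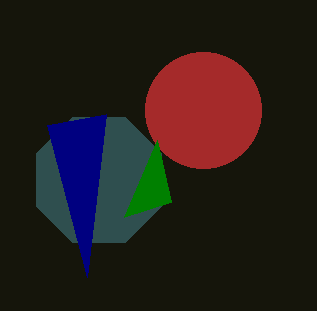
cx_1 = 99
cy_1 = 180
cx_2 = 203
cy_2 = 110
r_2 = 58
x1_3 = 124
x0_4 = 106
y0_4 = 114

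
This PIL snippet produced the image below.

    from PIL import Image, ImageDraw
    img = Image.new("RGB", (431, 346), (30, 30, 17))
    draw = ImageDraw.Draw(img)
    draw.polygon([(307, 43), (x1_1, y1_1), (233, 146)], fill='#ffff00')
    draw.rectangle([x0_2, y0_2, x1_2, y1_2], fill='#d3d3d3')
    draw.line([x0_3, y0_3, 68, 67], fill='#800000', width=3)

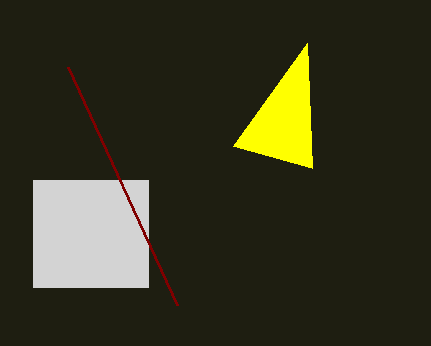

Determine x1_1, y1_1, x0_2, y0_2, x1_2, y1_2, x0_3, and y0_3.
x1_1 = 312; y1_1 = 168; x0_2 = 33; y0_2 = 180; x1_2 = 148; y1_2 = 287; x0_3 = 177; y0_3 = 305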